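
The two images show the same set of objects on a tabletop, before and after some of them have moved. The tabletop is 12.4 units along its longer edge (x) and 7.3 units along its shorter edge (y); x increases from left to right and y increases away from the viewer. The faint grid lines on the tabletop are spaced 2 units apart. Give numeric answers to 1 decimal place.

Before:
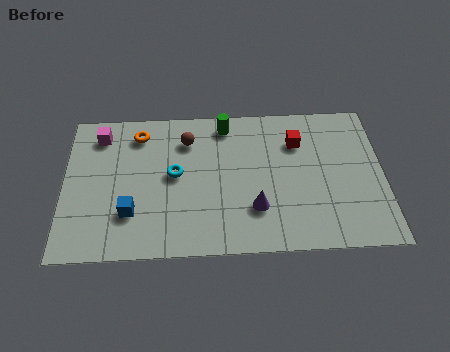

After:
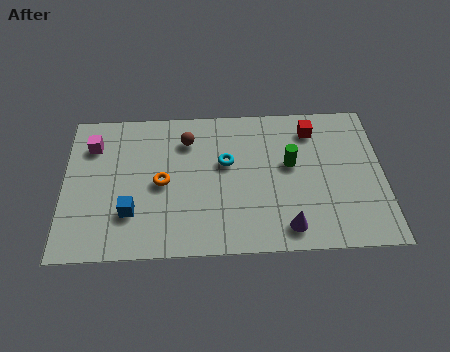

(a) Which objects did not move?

the brown sphere and the blue cube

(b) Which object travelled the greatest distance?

the green cylinder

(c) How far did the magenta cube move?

0.6

The magenta cube was near (1.4, 6.0) before and (1.1, 5.5) after, so it travelled √(0.3² + 0.5²) ≈ 0.6 units.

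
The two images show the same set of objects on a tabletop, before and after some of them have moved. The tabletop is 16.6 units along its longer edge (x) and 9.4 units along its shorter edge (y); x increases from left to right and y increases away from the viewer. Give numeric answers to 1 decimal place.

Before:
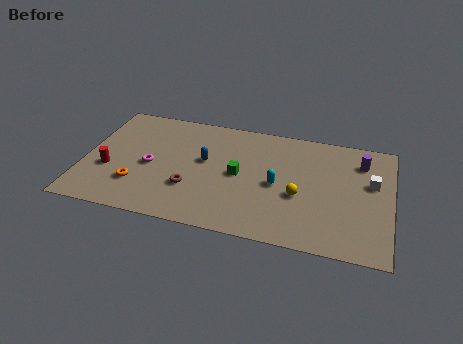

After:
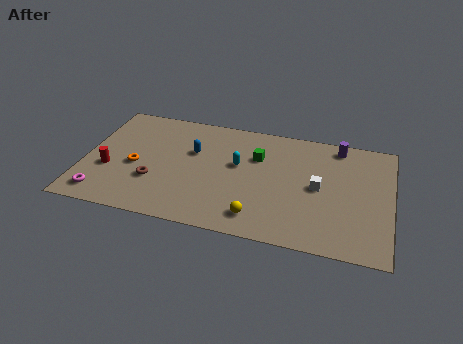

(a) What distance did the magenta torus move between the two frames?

3.8

The magenta torus moved from about (3.6, 4.3) to (1.2, 1.4), a distance of √(2.4² + 2.9²) ≈ 3.8.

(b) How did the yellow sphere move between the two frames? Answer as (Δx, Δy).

(-2.1, -2.2)

From the two frames, the yellow sphere sits at roughly (11.7, 3.8) before and (9.6, 1.6) after.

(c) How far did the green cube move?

1.9

From (8.4, 4.7) to (9.3, 6.4), the green cube covered √(0.9² + 1.7²) ≈ 1.9 units.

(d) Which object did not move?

the red cylinder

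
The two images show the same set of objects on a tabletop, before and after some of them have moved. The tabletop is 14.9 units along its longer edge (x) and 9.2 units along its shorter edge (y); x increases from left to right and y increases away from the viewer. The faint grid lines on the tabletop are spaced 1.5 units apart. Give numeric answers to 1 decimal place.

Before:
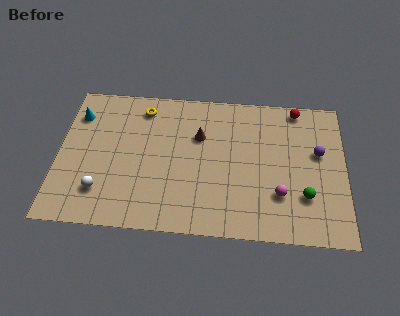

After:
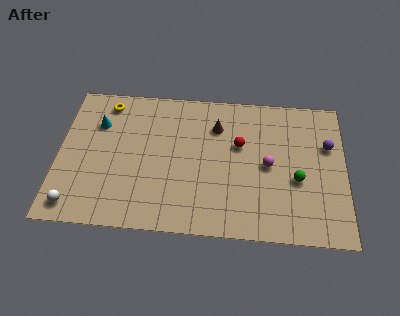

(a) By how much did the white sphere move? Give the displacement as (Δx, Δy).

(-1.3, -1.0)

From the two frames, the white sphere sits at roughly (2.3, 2.2) before and (1.0, 1.2) after.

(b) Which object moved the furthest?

the red sphere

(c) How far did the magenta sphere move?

1.9

The magenta sphere moved from about (11.5, 2.7) to (10.9, 4.5), a distance of √(0.6² + 1.8²) ≈ 1.9.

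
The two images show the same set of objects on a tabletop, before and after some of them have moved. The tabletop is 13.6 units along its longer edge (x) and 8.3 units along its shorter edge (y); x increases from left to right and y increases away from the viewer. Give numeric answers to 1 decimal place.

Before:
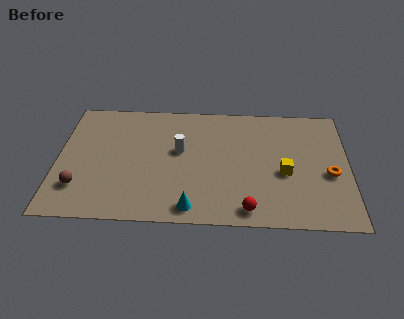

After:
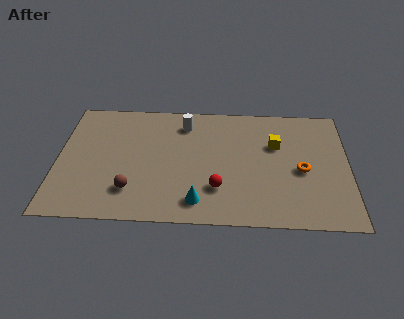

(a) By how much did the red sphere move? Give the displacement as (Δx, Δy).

(-1.4, 1.3)

The red sphere started near (8.9, 1.0) and ended near (7.5, 2.3).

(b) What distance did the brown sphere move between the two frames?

2.4

The brown sphere was near (1.1, 2.1) before and (3.5, 2.0) after, so it travelled √(2.4² + 0.1²) ≈ 2.4 units.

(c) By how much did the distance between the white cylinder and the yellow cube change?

-0.6

They were about 5.1 units apart before and 4.5 after — 0.6 units closer together.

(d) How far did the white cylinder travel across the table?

1.9

The white cylinder was near (5.7, 4.8) before and (5.9, 6.7) after, so it travelled √(0.2² + 1.9²) ≈ 1.9 units.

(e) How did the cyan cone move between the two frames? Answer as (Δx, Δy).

(0.3, 0.4)

The cyan cone started near (6.3, 1.0) and ended near (6.6, 1.4).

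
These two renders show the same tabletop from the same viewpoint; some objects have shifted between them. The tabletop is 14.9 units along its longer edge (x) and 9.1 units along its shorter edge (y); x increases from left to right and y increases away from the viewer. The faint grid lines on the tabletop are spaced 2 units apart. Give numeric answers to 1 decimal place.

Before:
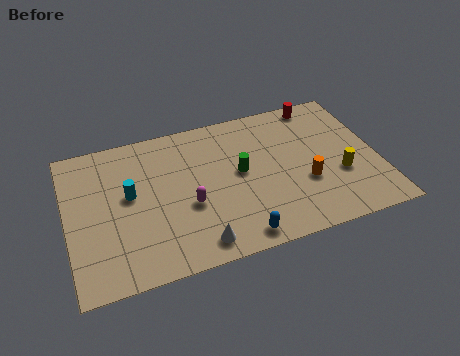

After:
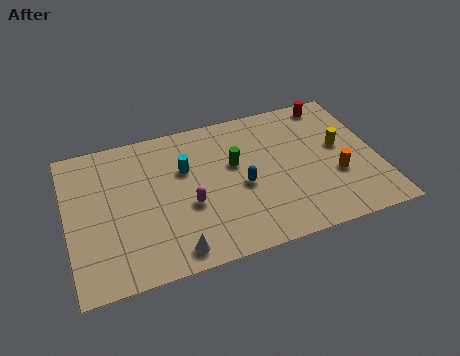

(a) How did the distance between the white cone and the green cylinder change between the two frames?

+1.1

They were about 4.4 units apart before and 5.5 after — 1.1 units further apart.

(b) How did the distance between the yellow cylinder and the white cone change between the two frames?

+1.9

The distance was about 7.4 in the first image and 9.3 in the second, so they moved 1.9 units further apart.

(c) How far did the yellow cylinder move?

1.8

The yellow cylinder moved from about (13.0, 3.3) to (13.2, 5.1), a distance of √(0.2² + 1.8²) ≈ 1.8.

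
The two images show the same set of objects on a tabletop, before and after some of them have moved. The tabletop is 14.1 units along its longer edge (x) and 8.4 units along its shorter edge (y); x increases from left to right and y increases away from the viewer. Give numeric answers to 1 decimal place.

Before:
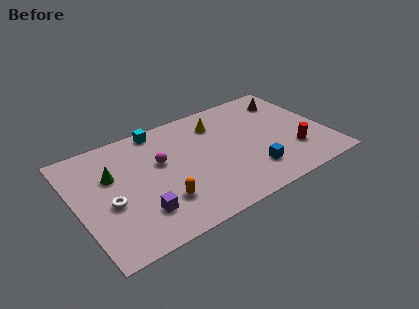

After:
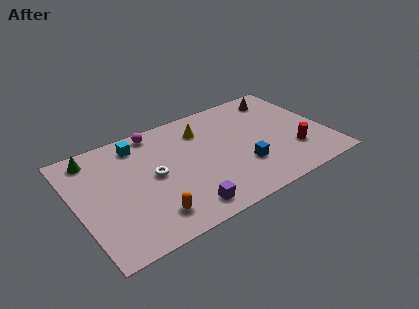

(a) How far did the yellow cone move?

0.9

The yellow cone moved from about (8.3, 6.5) to (7.4, 6.4), a distance of √(0.9² + 0.1²) ≈ 0.9.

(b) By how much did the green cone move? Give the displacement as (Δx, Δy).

(-0.8, 1.8)

The green cone started near (2.1, 5.4) and ended near (1.3, 7.2).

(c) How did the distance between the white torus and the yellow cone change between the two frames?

-3.5

The distance was about 7.2 in the first image and 3.7 in the second, so they moved 3.5 units closer together.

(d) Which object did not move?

the red cylinder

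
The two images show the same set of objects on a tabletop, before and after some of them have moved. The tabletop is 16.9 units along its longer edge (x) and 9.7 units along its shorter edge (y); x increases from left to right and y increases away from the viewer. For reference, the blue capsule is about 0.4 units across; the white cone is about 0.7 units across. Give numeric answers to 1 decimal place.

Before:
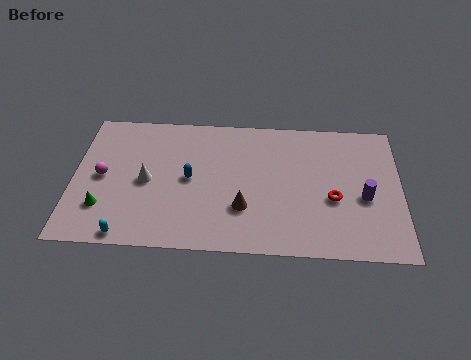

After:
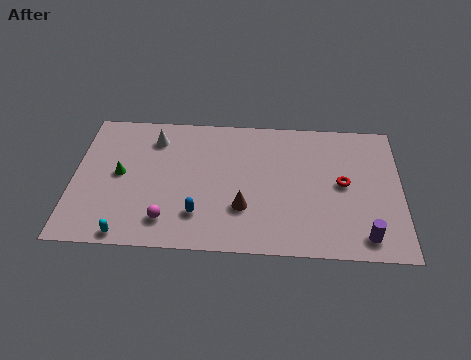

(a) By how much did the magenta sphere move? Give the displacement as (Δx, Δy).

(3.4, -2.9)

The magenta sphere started near (1.5, 4.8) and ended near (4.9, 1.9).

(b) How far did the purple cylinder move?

2.7

The purple cylinder moved from about (15.0, 4.1) to (15.0, 1.4), a distance of √(0.0² + 2.7²) ≈ 2.7.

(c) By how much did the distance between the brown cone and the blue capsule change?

-1.0

The distance was about 3.4 in the first image and 2.4 in the second, so they moved 1.0 units closer together.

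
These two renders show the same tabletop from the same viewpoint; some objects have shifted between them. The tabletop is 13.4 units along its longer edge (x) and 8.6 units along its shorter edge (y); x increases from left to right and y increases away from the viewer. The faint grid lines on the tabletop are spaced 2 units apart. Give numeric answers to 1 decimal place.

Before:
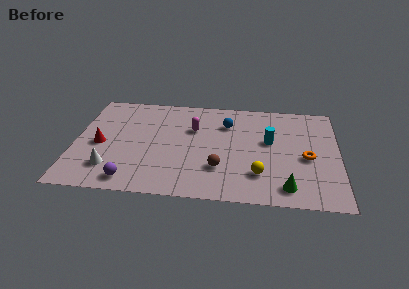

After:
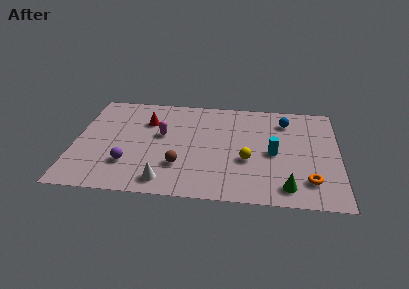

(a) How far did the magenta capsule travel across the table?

1.7

From (6.0, 5.7) to (4.4, 5.0), the magenta capsule covered √(1.6² + 0.7²) ≈ 1.7 units.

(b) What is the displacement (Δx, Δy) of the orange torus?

(0.1, -1.9)

The orange torus started near (11.8, 3.8) and ended near (11.9, 1.9).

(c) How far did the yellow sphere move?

1.3

The yellow sphere moved from about (9.4, 2.2) to (8.8, 3.3), a distance of √(0.6² + 1.1²) ≈ 1.3.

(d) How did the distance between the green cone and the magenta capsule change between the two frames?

+0.9

They were about 6.5 units apart before and 7.4 after — 0.9 units further apart.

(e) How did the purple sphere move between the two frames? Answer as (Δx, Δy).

(-0.2, 1.3)

The purple sphere was at about (3.0, 1.1) and moved to about (2.8, 2.4).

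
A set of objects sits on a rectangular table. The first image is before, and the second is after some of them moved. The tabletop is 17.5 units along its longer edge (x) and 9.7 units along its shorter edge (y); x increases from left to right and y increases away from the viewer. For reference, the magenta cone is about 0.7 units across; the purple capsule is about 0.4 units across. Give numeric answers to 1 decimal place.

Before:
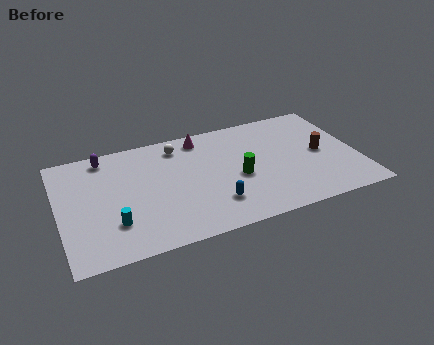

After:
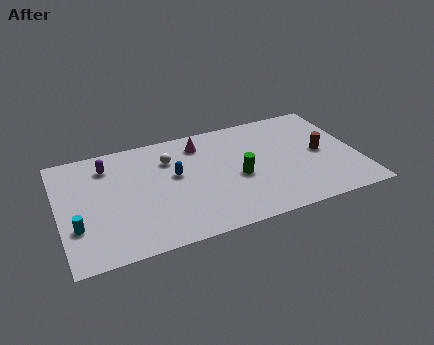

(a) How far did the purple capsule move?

0.8

The purple capsule was near (2.9, 8.5) before and (3.0, 7.7) after, so it travelled √(0.1² + 0.8²) ≈ 0.8 units.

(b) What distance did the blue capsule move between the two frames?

3.8

From (8.8, 2.4) to (6.8, 5.6), the blue capsule covered √(2.0² + 3.2²) ≈ 3.8 units.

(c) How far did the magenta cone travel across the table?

0.5

The magenta cone moved from about (8.6, 8.4) to (8.5, 7.9), a distance of √(0.1² + 0.5²) ≈ 0.5.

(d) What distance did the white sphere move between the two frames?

1.2

The white sphere was near (7.2, 8.1) before and (6.6, 7.1) after, so it travelled √(0.6² + 1.0²) ≈ 1.2 units.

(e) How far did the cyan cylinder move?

2.1

The cyan cylinder was near (3.0, 2.7) before and (0.9, 3.1) after, so it travelled √(2.1² + 0.4²) ≈ 2.1 units.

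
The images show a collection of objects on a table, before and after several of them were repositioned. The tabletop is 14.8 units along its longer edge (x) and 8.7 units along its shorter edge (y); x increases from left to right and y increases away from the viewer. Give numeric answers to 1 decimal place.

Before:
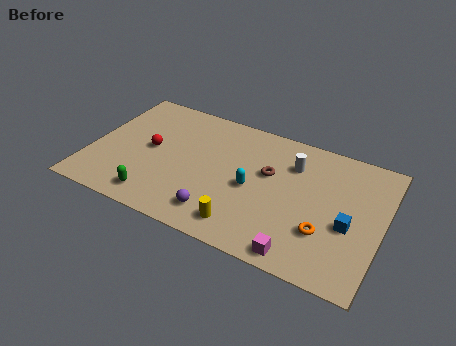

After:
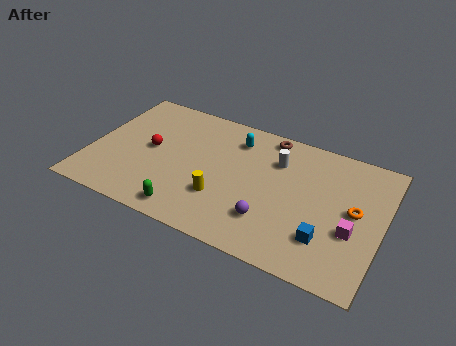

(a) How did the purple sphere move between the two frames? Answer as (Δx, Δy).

(2.5, 0.7)

From the two frames, the purple sphere sits at roughly (6.9, 1.6) before and (9.4, 2.3) after.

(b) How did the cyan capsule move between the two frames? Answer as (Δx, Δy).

(-1.2, 2.9)

The cyan capsule started near (8.3, 4.0) and ended near (7.1, 6.9).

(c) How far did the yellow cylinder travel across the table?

1.8

The yellow cylinder moved from about (8.2, 1.4) to (6.9, 2.7), a distance of √(1.3² + 1.3²) ≈ 1.8.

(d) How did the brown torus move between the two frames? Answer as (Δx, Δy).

(-0.3, 2.5)

The brown torus was at about (9.0, 5.3) and moved to about (8.7, 7.8).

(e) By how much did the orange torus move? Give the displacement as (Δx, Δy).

(1.3, 1.9)

The orange torus started near (12.1, 2.7) and ended near (13.4, 4.6).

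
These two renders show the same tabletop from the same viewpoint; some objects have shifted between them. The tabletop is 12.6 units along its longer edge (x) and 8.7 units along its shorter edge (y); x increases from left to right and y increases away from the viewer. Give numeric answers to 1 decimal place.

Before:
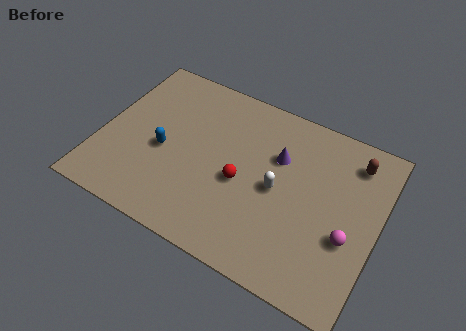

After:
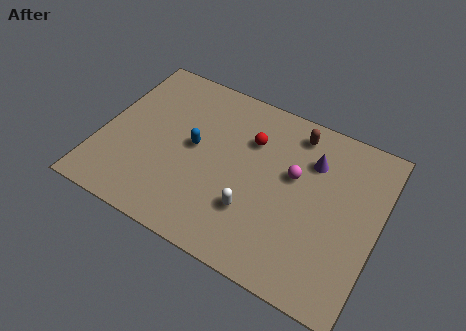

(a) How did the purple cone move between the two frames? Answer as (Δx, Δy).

(1.5, 0.5)

From the two frames, the purple cone sits at roughly (7.9, 5.8) before and (9.4, 6.3) after.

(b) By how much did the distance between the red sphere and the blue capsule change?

-0.8

Before: roughly 3.6 units apart; after: 2.8. That's 0.8 units closer together.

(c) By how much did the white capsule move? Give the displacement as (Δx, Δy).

(-0.9, -1.6)

The white capsule started near (8.1, 4.2) and ended near (7.2, 2.6).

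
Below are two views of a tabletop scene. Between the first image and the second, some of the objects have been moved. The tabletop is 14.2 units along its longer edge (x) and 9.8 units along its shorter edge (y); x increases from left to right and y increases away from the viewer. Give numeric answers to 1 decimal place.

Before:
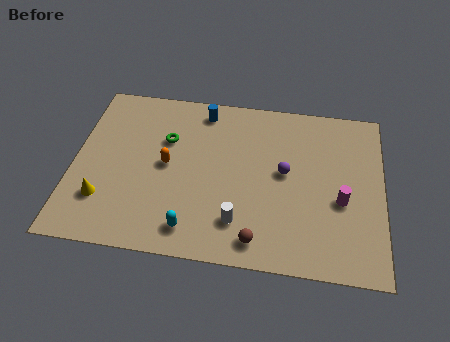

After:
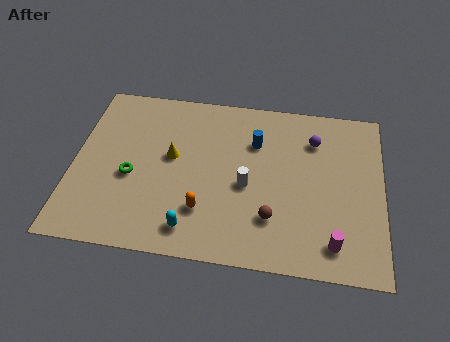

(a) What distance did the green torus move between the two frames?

2.8

The green torus moved from about (4.2, 6.5) to (2.7, 4.1), a distance of √(1.5² + 2.4²) ≈ 2.8.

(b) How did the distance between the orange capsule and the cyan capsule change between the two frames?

-2.5

The distance was about 3.7 in the first image and 1.2 in the second, so they moved 2.5 units closer together.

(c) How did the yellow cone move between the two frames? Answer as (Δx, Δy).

(3.0, 2.9)

The yellow cone was at about (1.5, 2.6) and moved to about (4.5, 5.5).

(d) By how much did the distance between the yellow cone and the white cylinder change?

-2.5

The distance was about 6.2 in the first image and 3.7 in the second, so they moved 2.5 units closer together.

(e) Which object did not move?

the cyan capsule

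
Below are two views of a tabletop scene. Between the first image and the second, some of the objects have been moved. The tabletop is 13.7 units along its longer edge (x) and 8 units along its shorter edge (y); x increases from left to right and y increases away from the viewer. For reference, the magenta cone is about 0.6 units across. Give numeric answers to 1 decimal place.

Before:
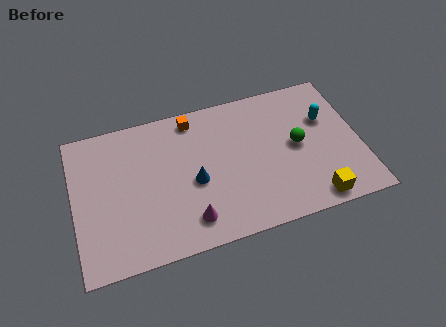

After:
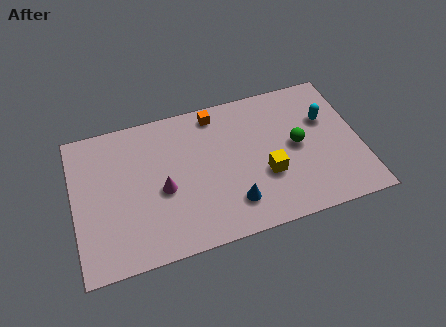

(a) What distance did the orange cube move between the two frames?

1.1

The orange cube was near (5.9, 7.0) before and (7.0, 7.0) after, so it travelled √(1.1² + 0.0²) ≈ 1.1 units.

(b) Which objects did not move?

the cyan capsule and the green sphere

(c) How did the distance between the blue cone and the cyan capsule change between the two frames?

-0.8

Before: roughly 6.7 units apart; after: 5.9. That's 0.8 units closer together.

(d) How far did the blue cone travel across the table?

2.4

The blue cone moved from about (5.7, 3.5) to (7.4, 1.8), a distance of √(1.7² + 1.7²) ≈ 2.4.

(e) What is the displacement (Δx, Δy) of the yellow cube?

(-2.1, 2.0)

The yellow cube was at about (11.2, 0.9) and moved to about (9.1, 2.9).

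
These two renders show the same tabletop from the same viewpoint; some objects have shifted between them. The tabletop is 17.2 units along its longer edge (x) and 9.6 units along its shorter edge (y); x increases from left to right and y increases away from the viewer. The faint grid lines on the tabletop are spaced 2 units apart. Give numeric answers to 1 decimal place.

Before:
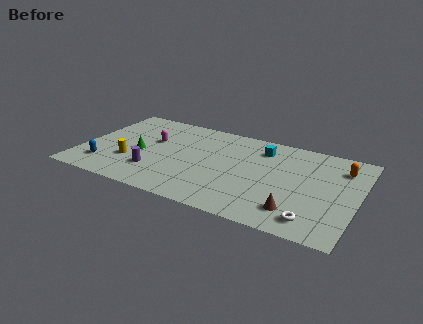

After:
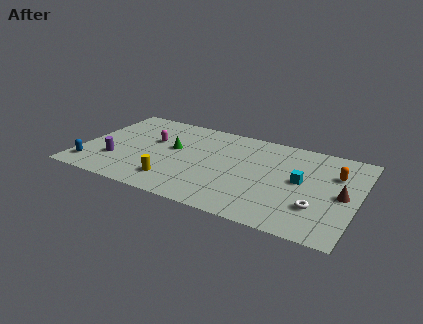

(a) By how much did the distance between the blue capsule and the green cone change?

+3.1

Before: roughly 2.9 units apart; after: 6.0. That's 3.1 units further apart.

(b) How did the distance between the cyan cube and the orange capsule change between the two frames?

-2.5

They were about 5.0 units apart before and 2.5 after — 2.5 units closer together.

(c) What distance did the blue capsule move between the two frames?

0.9

The blue capsule was near (1.7, 2.1) before and (0.9, 1.7) after, so it travelled √(0.8² + 0.4²) ≈ 0.9 units.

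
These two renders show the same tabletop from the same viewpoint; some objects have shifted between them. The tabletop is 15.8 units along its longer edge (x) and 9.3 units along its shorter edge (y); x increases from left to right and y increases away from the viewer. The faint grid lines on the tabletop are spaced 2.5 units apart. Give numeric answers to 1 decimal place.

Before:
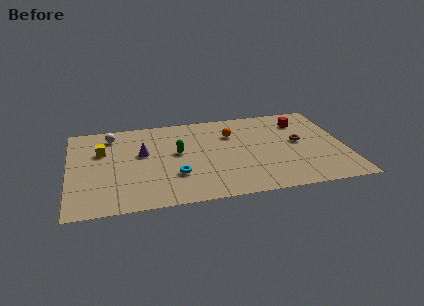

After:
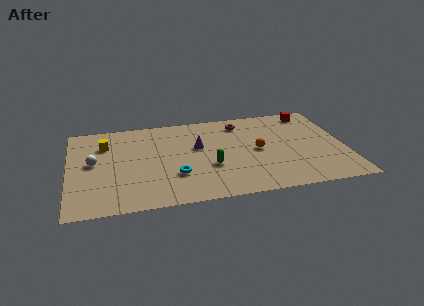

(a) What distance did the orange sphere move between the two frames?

2.4

The orange sphere moved from about (9.4, 6.6) to (10.8, 4.6), a distance of √(1.4² + 2.0²) ≈ 2.4.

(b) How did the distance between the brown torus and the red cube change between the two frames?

+1.9

They were about 2.2 units apart before and 4.1 after — 1.9 units further apart.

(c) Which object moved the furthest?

the brown torus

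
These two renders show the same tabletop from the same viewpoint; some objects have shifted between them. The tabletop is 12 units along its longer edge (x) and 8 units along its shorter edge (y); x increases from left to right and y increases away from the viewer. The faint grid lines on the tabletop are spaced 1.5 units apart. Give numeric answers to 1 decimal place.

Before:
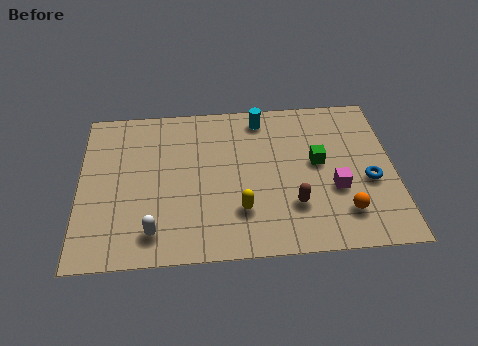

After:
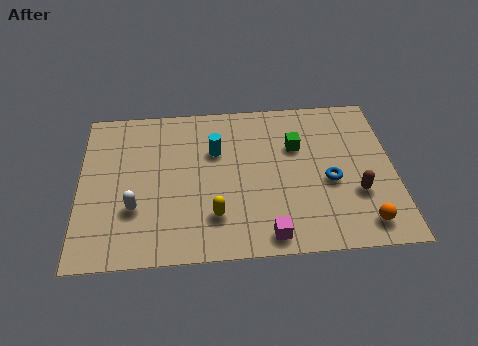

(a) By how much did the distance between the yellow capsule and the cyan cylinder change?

-1.5

Before: roughly 4.8 units apart; after: 3.3. That's 1.5 units closer together.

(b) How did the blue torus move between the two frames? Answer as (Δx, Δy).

(-1.5, 0.1)

The blue torus started near (11.0, 3.3) and ended near (9.5, 3.4).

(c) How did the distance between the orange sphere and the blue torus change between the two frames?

+0.7

The distance was about 1.8 in the first image and 2.5 in the second, so they moved 0.7 units further apart.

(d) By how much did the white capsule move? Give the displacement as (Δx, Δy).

(-0.7, 1.2)

The white capsule started near (2.8, 1.4) and ended near (2.1, 2.6).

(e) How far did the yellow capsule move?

1.0

The yellow capsule moved from about (6.1, 2.2) to (5.1, 2.0), a distance of √(1.0² + 0.2²) ≈ 1.0.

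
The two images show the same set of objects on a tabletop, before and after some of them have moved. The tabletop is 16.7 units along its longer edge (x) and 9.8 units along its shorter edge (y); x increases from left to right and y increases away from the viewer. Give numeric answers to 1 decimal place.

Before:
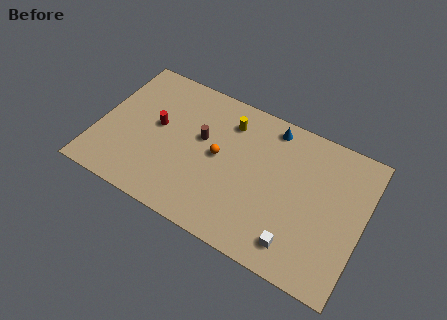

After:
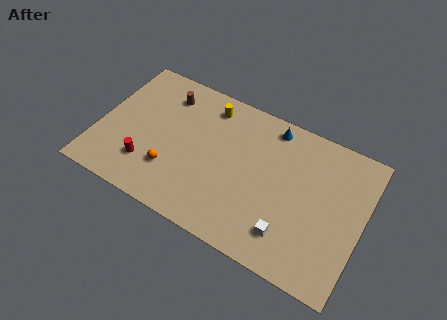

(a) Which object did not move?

the blue cone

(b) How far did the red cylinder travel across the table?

2.9

The red cylinder was near (3.6, 5.4) before and (3.4, 2.5) after, so it travelled √(0.2² + 2.9²) ≈ 2.9 units.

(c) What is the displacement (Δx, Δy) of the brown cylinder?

(-2.6, 2.0)

The brown cylinder was at about (6.4, 5.8) and moved to about (3.8, 7.8).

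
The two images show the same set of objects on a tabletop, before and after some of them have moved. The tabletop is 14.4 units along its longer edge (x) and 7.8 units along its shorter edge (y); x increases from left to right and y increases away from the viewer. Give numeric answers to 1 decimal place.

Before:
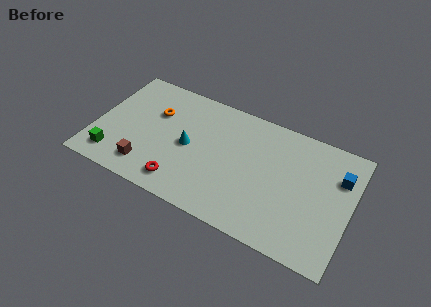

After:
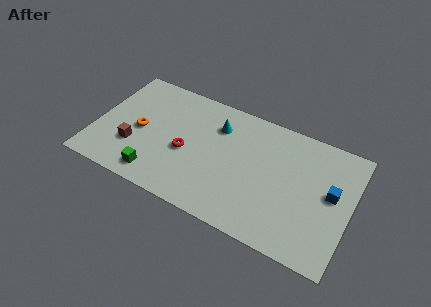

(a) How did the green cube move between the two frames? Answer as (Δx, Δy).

(2.5, -0.2)

From the two frames, the green cube sits at roughly (1.3, 1.4) before and (3.8, 1.2) after.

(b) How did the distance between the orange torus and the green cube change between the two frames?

-1.4

The distance was about 4.2 in the first image and 2.8 in the second, so they moved 1.4 units closer together.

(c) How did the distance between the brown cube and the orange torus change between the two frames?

-2.5

The distance was about 3.7 in the first image and 1.2 in the second, so they moved 2.5 units closer together.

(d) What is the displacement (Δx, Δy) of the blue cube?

(-0.3, -1.2)

From the two frames, the blue cube sits at roughly (13.6, 5.5) before and (13.3, 4.3) after.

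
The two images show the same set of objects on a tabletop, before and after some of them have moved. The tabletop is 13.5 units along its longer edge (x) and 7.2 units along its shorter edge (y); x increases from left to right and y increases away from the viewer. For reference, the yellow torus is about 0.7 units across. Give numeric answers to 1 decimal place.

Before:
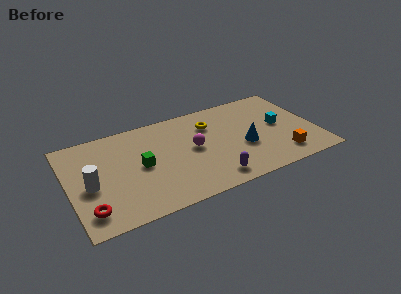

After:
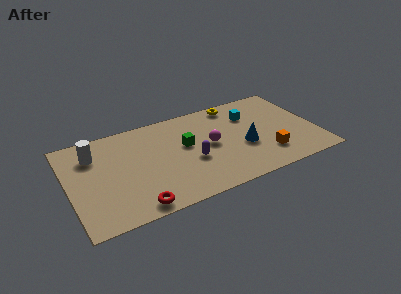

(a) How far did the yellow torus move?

1.9

From (7.9, 5.3) to (9.4, 6.4), the yellow torus covered √(1.5² + 1.1²) ≈ 1.9 units.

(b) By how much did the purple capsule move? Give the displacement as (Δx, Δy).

(-0.9, 1.8)

From the two frames, the purple capsule sits at roughly (7.5, 1.1) before and (6.6, 2.9) after.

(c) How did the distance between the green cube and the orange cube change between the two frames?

-3.0

The distance was about 7.8 in the first image and 4.8 in the second, so they moved 3.0 units closer together.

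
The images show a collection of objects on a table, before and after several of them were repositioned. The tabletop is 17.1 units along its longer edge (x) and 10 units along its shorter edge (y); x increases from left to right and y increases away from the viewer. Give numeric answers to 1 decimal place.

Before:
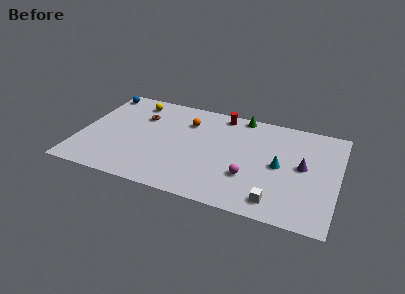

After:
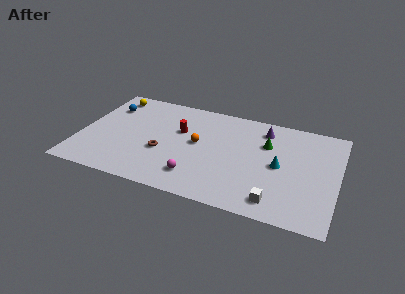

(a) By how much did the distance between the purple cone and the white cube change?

+2.7

The distance was about 4.1 in the first image and 6.8 in the second, so they moved 2.7 units further apart.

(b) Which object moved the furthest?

the purple cone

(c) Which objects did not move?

the white cube and the cyan cone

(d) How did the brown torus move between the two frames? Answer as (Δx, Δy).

(1.8, -3.2)

The brown torus started near (3.8, 7.0) and ended near (5.6, 3.8).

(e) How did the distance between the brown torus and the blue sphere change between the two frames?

+2.0

They were about 3.5 units apart before and 5.5 after — 2.0 units further apart.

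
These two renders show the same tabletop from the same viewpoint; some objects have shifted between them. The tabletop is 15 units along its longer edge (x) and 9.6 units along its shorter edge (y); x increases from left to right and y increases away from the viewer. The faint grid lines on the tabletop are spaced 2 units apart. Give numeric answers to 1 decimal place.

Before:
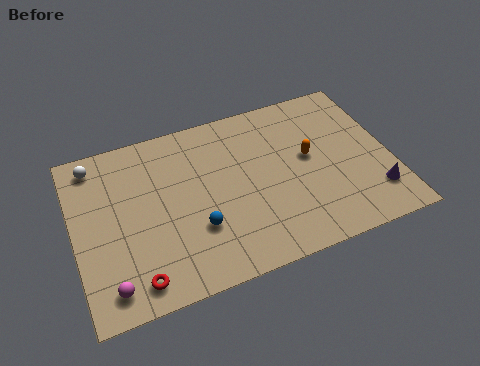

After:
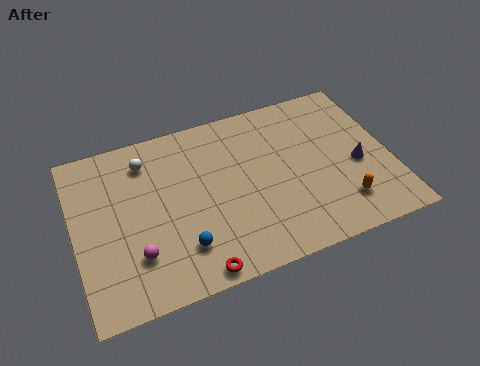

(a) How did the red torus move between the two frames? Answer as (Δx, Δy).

(2.7, -0.5)

The red torus was at about (2.6, 1.3) and moved to about (5.3, 0.8).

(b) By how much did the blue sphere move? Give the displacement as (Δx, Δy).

(-0.8, -0.8)

The blue sphere was at about (5.6, 3.1) and moved to about (4.8, 2.3).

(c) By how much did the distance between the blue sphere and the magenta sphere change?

-2.4

The distance was about 4.5 in the first image and 2.1 in the second, so they moved 2.4 units closer together.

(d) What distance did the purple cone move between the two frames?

2.0

The purple cone moved from about (14.0, 2.2) to (13.4, 4.1), a distance of √(0.6² + 1.9²) ≈ 2.0.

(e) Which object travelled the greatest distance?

the orange capsule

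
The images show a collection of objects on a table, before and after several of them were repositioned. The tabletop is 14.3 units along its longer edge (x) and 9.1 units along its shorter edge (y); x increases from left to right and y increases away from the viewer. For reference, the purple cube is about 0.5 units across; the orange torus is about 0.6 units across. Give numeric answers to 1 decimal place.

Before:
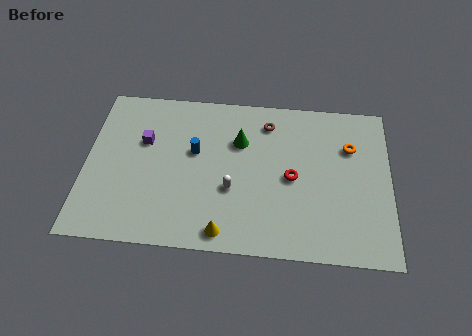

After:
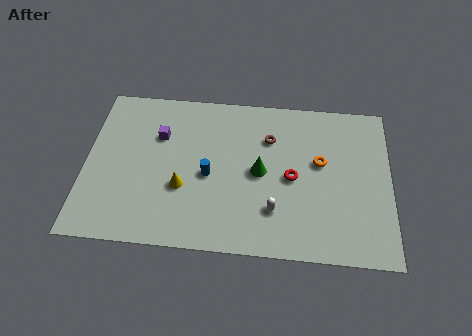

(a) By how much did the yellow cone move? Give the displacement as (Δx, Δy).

(-2.0, 2.3)

From the two frames, the yellow cone sits at roughly (6.6, 1.0) before and (4.6, 3.3) after.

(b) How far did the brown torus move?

0.9

The brown torus moved from about (8.5, 7.4) to (8.6, 6.5), a distance of √(0.1² + 0.9²) ≈ 0.9.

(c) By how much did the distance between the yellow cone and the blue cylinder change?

-3.2

They were about 4.6 units apart before and 1.4 after — 3.2 units closer together.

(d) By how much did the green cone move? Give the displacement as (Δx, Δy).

(1.0, -1.7)

The green cone started near (7.2, 6.2) and ended near (8.2, 4.5).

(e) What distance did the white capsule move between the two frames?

2.2

From (6.9, 3.4) to (8.9, 2.4), the white capsule covered √(2.0² + 1.0²) ≈ 2.2 units.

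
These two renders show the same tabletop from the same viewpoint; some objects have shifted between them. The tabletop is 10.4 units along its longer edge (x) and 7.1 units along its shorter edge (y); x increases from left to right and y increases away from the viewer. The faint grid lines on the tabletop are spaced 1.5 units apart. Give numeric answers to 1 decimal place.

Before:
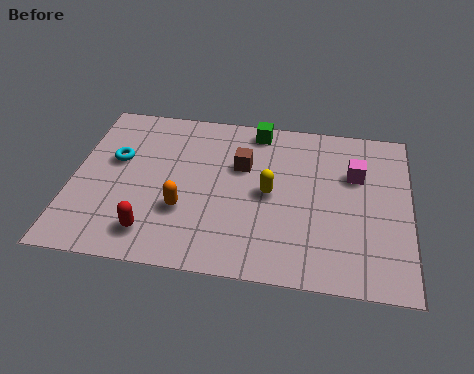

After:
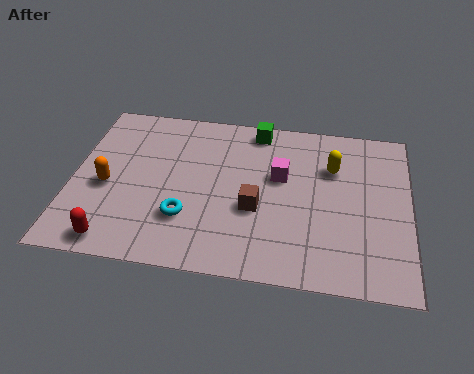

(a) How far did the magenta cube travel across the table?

2.3

The magenta cube moved from about (8.7, 4.7) to (6.4, 4.3), a distance of √(2.3² + 0.4²) ≈ 2.3.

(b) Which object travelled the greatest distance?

the cyan torus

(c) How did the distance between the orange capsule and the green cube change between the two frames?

+1.1

The distance was about 4.4 in the first image and 5.5 in the second, so they moved 1.1 units further apart.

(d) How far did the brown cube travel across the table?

1.9

From (5.2, 4.6) to (5.7, 2.8), the brown cube covered √(0.5² + 1.8²) ≈ 1.9 units.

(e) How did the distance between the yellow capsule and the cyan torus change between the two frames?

+0.3

Before: roughly 4.9 units apart; after: 5.2. That's 0.3 units further apart.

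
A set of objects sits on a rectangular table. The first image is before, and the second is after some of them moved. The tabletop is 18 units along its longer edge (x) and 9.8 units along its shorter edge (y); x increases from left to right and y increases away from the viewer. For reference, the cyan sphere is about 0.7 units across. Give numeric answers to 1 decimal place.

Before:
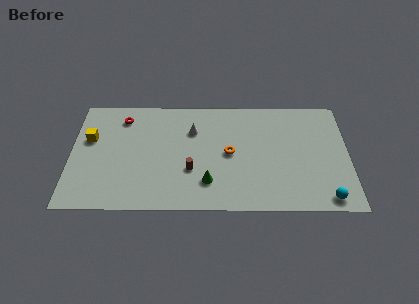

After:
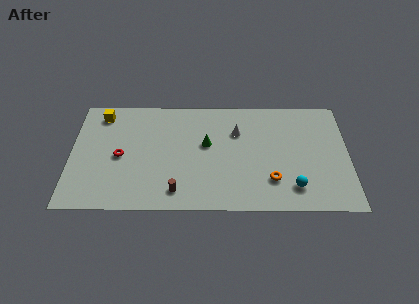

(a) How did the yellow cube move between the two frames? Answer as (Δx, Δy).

(0.7, 2.2)

The yellow cube was at about (1.2, 6.1) and moved to about (1.9, 8.3).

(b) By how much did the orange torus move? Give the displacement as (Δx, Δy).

(2.7, -2.3)

The orange torus was at about (10.3, 4.9) and moved to about (13.0, 2.6).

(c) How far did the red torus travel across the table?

3.4

The red torus moved from about (3.3, 8.0) to (3.2, 4.6), a distance of √(0.1² + 3.4²) ≈ 3.4.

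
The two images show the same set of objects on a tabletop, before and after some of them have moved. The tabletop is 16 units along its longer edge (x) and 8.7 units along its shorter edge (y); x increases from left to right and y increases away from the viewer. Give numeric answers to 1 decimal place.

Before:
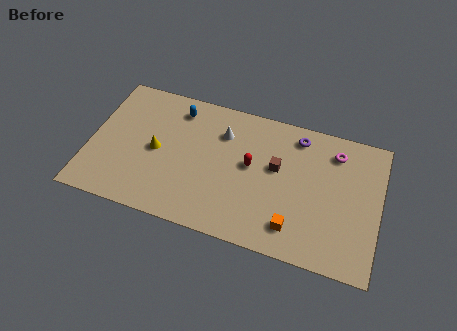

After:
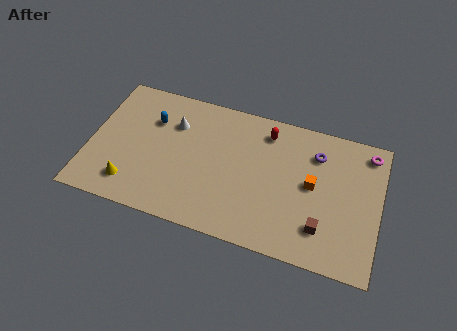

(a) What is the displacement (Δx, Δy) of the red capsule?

(0.7, 2.4)

From the two frames, the red capsule sits at roughly (8.9, 4.8) before and (9.6, 7.2) after.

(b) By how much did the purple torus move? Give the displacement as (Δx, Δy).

(1.1, -0.8)

From the two frames, the purple torus sits at roughly (11.3, 7.4) before and (12.4, 6.6) after.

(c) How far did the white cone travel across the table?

2.7

The white cone moved from about (7.2, 6.4) to (4.5, 6.2), a distance of √(2.7² + 0.2²) ≈ 2.7.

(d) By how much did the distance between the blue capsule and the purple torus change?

+2.4

Before: roughly 6.7 units apart; after: 9.1. That's 2.4 units further apart.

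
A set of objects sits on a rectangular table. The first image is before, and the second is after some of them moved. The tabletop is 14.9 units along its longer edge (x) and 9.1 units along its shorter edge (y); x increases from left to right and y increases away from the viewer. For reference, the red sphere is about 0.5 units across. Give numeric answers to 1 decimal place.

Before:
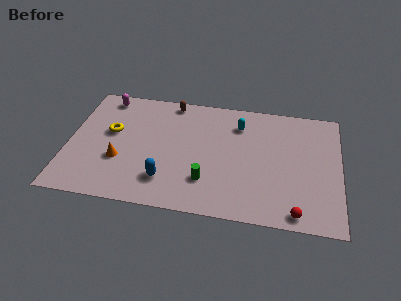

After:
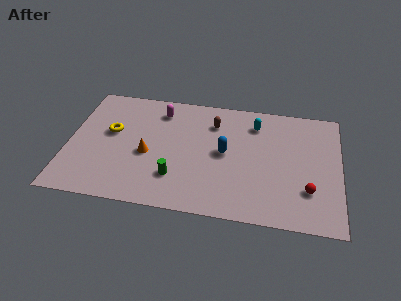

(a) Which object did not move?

the yellow torus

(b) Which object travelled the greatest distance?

the blue capsule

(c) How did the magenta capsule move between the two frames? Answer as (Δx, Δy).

(3.1, -0.6)

The magenta capsule was at about (1.8, 8.0) and moved to about (4.9, 7.4).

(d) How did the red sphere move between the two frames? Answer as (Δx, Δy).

(0.6, 1.7)

From the two frames, the red sphere sits at roughly (12.6, 0.9) before and (13.2, 2.6) after.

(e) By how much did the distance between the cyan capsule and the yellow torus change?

+0.9

The distance was about 7.2 in the first image and 8.1 in the second, so they moved 0.9 units further apart.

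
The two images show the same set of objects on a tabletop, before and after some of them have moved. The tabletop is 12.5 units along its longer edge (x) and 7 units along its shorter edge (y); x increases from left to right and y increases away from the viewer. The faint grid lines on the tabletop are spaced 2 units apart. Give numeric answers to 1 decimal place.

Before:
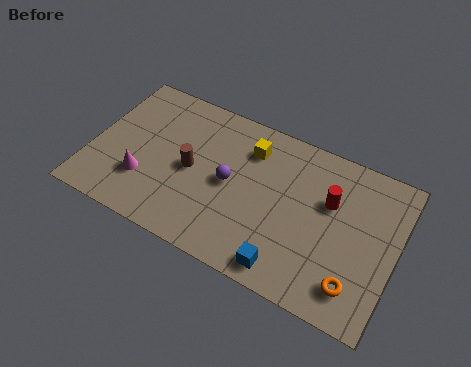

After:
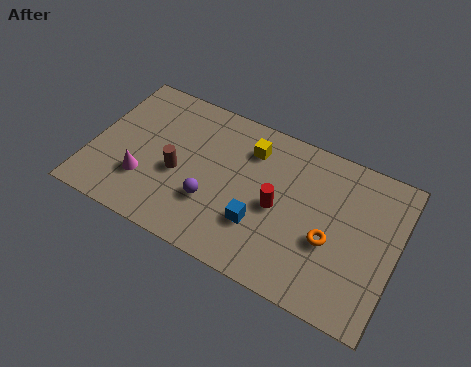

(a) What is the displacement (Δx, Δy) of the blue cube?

(-1.3, 1.3)

The blue cube was at about (8.4, 0.9) and moved to about (7.1, 2.2).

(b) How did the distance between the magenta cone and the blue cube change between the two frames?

-1.4

They were about 6.2 units apart before and 4.8 after — 1.4 units closer together.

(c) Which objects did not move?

the yellow cube and the magenta cone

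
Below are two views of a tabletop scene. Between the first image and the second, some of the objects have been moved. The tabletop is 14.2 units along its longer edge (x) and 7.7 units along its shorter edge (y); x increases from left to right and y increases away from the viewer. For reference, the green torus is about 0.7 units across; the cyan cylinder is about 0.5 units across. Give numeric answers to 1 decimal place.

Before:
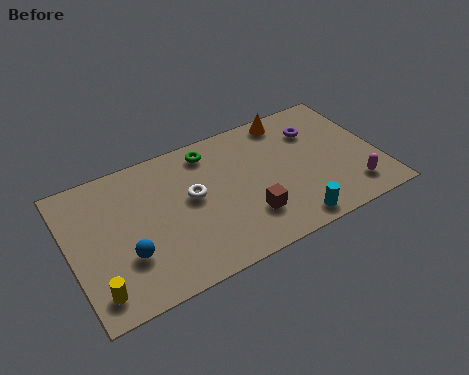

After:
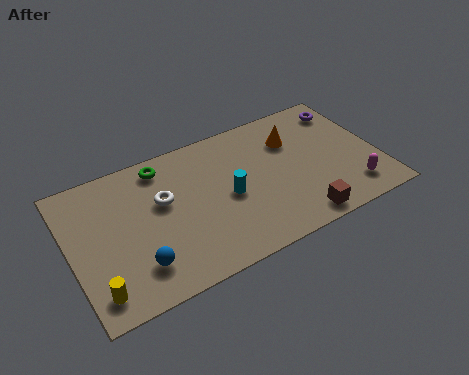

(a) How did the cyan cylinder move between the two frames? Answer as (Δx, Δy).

(-2.5, 2.7)

From the two frames, the cyan cylinder sits at roughly (9.7, 0.9) before and (7.2, 3.6) after.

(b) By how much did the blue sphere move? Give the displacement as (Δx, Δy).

(0.4, -0.7)

The blue sphere was at about (2.4, 2.5) and moved to about (2.8, 1.8).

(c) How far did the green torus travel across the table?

2.2

From (6.7, 6.5) to (4.5, 6.6), the green torus covered √(2.2² + 0.1²) ≈ 2.2 units.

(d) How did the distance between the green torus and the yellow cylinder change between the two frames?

-1.4

Before: roughly 7.8 units apart; after: 6.4. That's 1.4 units closer together.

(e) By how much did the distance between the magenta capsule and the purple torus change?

+0.6

The distance was about 4.2 in the first image and 4.8 in the second, so they moved 0.6 units further apart.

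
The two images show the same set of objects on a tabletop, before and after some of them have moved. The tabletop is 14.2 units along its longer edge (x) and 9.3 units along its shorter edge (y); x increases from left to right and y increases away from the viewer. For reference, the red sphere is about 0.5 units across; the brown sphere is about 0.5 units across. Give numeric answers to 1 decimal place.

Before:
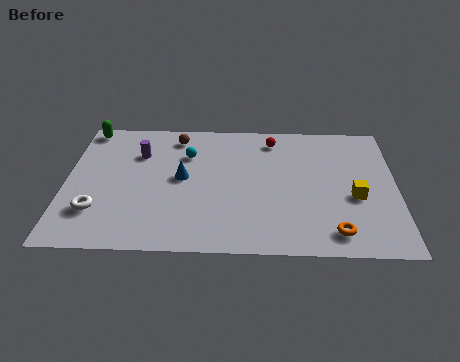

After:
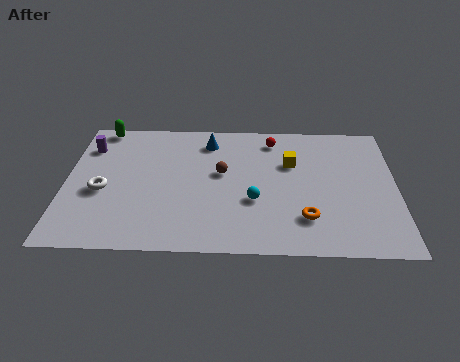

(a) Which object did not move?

the red sphere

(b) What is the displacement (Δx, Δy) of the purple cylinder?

(-2.2, 0.4)

From the two frames, the purple cylinder sits at roughly (3.1, 6.6) before and (0.9, 7.0) after.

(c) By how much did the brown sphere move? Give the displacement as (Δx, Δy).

(2.0, -2.6)

From the two frames, the brown sphere sits at roughly (4.7, 7.9) before and (6.7, 5.3) after.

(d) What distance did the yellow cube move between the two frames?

3.5

The yellow cube was near (12.4, 3.8) before and (9.7, 6.1) after, so it travelled √(2.7² + 2.3²) ≈ 3.5 units.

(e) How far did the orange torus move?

1.5

The orange torus moved from about (11.5, 1.4) to (10.3, 2.3), a distance of √(1.2² + 0.9²) ≈ 1.5.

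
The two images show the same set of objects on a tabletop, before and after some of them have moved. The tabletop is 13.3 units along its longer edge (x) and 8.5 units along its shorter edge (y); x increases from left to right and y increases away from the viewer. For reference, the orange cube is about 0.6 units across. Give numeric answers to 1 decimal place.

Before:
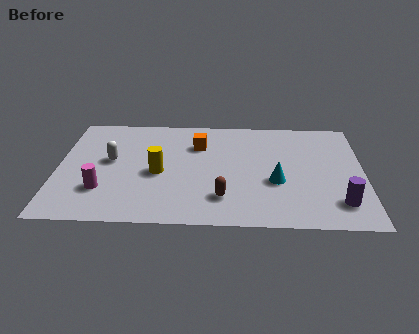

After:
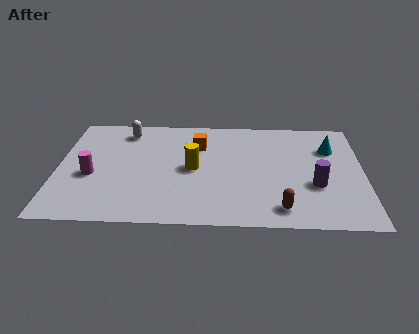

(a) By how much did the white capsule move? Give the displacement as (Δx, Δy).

(0.6, 2.4)

From the two frames, the white capsule sits at roughly (2.3, 4.7) before and (2.9, 7.1) after.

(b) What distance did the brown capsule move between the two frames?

2.6

The brown capsule moved from about (7.2, 2.0) to (9.7, 1.3), a distance of √(2.5² + 0.7²) ≈ 2.6.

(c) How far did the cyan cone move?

3.6

From (9.5, 3.3) to (11.9, 6.0), the cyan cone covered √(2.4² + 2.7²) ≈ 3.6 units.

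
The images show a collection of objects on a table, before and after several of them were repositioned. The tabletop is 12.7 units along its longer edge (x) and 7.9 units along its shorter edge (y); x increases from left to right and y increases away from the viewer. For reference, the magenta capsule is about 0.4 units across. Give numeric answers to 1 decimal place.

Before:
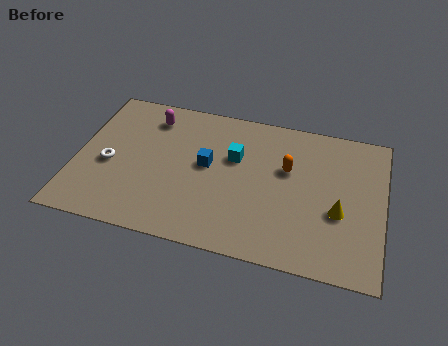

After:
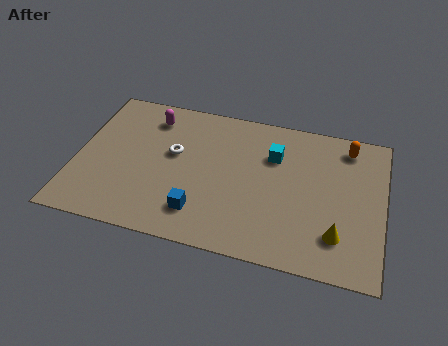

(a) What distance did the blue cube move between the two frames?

2.6

The blue cube moved from about (5.4, 4.3) to (5.3, 1.7), a distance of √(0.1² + 2.6²) ≈ 2.6.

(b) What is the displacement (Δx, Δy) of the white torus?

(2.6, 1.2)

The white torus started near (1.4, 3.4) and ended near (4.0, 4.6).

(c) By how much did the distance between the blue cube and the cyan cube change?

+3.4

They were about 1.3 units apart before and 4.7 after — 3.4 units further apart.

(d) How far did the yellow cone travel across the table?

1.2

The yellow cone moved from about (10.9, 3.1) to (10.9, 1.9), a distance of √(0.0² + 1.2²) ≈ 1.2.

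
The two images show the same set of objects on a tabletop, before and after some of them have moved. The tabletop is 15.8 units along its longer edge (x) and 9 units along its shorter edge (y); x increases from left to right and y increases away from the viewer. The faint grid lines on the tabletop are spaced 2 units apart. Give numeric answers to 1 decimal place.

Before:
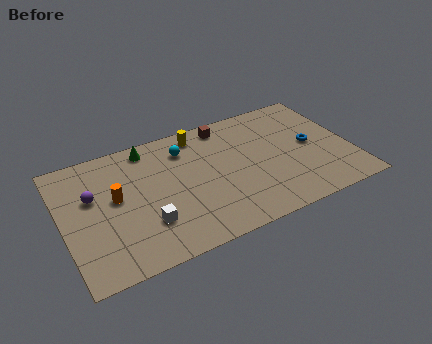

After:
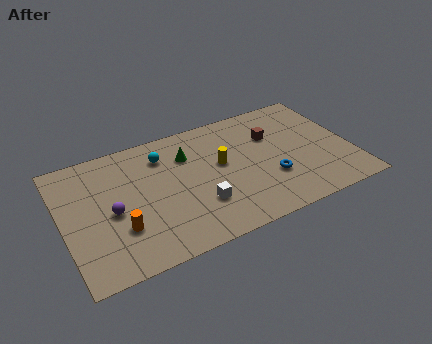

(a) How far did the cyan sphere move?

1.2

The cyan sphere moved from about (6.9, 7.0) to (5.7, 7.0), a distance of √(1.2² + 0.0²) ≈ 1.2.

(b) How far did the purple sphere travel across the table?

1.7

The purple sphere was near (1.7, 5.6) before and (2.6, 4.1) after, so it travelled √(0.9² + 1.5²) ≈ 1.7 units.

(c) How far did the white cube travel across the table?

2.9

The white cube was near (4.3, 2.6) before and (7.2, 2.7) after, so it travelled √(2.9² + 0.1²) ≈ 2.9 units.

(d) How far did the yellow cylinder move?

2.8

The yellow cylinder moved from about (7.8, 7.8) to (8.7, 5.1), a distance of √(0.9² + 2.7²) ≈ 2.8.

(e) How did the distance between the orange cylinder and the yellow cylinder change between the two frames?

+0.6

They were about 5.6 units apart before and 6.2 after — 0.6 units further apart.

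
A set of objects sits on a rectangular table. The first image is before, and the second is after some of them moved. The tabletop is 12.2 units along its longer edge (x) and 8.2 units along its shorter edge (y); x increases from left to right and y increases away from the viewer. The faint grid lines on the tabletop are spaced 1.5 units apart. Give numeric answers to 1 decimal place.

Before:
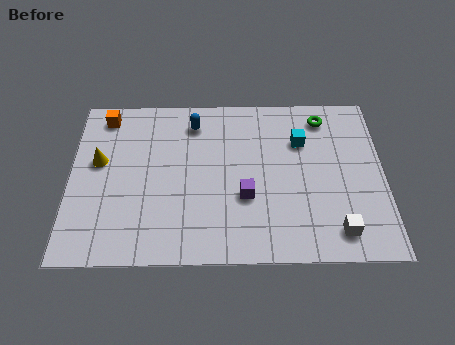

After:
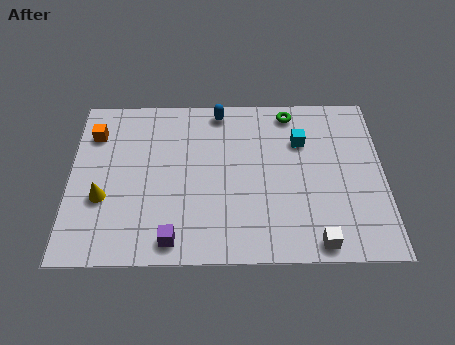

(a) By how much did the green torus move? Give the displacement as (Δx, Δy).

(-1.3, 0.3)

The green torus started near (9.9, 6.9) and ended near (8.6, 7.2).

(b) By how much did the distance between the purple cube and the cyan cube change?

+3.4

Before: roughly 3.5 units apart; after: 6.9. That's 3.4 units further apart.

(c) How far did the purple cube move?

3.4

The purple cube moved from about (6.8, 3.0) to (4.0, 1.0), a distance of √(2.8² + 2.0²) ≈ 3.4.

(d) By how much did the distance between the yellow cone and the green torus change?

-0.6

They were about 9.0 units apart before and 8.4 after — 0.6 units closer together.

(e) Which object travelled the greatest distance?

the purple cube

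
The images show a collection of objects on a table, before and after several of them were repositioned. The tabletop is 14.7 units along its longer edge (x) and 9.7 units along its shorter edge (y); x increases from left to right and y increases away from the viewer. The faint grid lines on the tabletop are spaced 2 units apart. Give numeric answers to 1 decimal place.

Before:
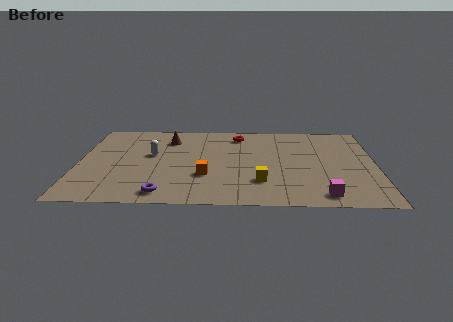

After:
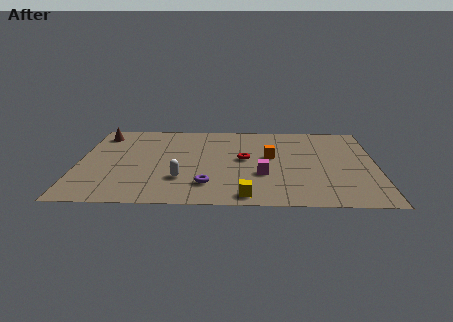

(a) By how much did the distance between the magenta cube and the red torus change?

-6.0

Before: roughly 8.0 units apart; after: 2.0. That's 6.0 units closer together.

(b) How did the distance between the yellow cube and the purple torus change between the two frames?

-2.7

Before: roughly 4.9 units apart; after: 2.2. That's 2.7 units closer together.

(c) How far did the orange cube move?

3.9

The orange cube moved from about (6.3, 3.2) to (9.5, 5.5), a distance of √(3.2² + 2.3²) ≈ 3.9.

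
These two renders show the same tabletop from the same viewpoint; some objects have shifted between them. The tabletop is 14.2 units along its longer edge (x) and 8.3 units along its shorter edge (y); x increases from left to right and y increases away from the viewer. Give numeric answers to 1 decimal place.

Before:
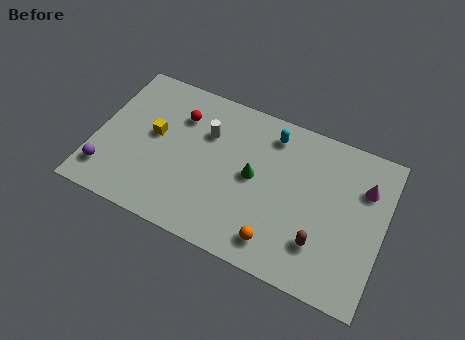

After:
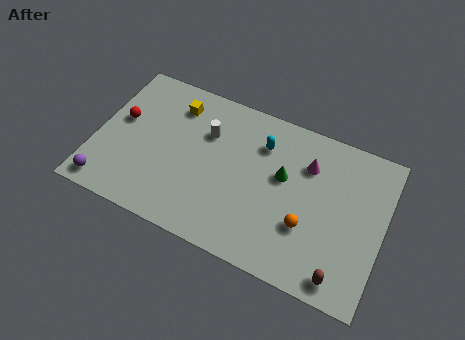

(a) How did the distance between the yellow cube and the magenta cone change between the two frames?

-3.7

They were about 10.4 units apart before and 6.7 after — 3.7 units closer together.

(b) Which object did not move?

the white cylinder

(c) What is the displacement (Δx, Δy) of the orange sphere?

(1.3, 1.4)

From the two frames, the orange sphere sits at roughly (9.3, 1.4) before and (10.6, 2.8) after.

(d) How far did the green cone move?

1.5

The green cone was near (7.8, 4.3) before and (9.2, 4.9) after, so it travelled √(1.4² + 0.6²) ≈ 1.5 units.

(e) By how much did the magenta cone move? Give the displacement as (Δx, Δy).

(-2.8, 0.1)

The magenta cone was at about (13.1, 5.9) and moved to about (10.3, 6.0).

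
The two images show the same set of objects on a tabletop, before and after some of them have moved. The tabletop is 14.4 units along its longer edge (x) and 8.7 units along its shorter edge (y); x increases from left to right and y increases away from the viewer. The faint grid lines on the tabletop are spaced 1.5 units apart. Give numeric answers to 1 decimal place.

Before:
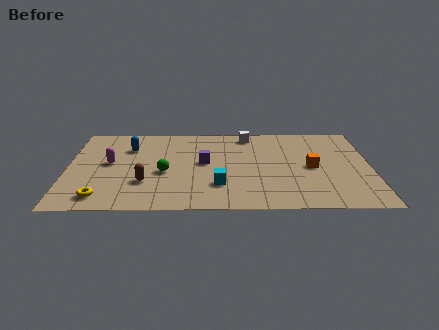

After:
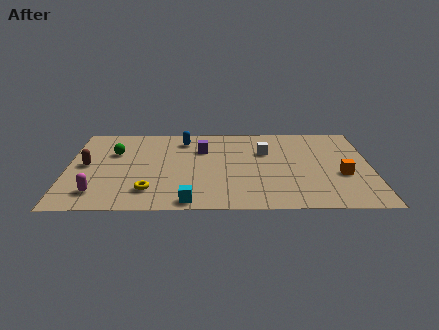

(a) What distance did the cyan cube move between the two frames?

2.1

From (7.2, 2.4) to (5.8, 0.8), the cyan cube covered √(1.4² + 1.6²) ≈ 2.1 units.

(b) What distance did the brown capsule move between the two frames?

3.3

The brown capsule moved from about (3.7, 2.7) to (0.9, 4.5), a distance of √(2.8² + 1.8²) ≈ 3.3.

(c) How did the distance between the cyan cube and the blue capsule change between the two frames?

+0.5

Before: roughly 5.8 units apart; after: 6.3. That's 0.5 units further apart.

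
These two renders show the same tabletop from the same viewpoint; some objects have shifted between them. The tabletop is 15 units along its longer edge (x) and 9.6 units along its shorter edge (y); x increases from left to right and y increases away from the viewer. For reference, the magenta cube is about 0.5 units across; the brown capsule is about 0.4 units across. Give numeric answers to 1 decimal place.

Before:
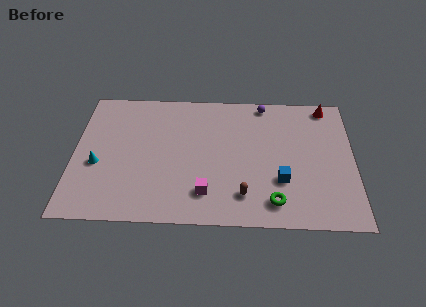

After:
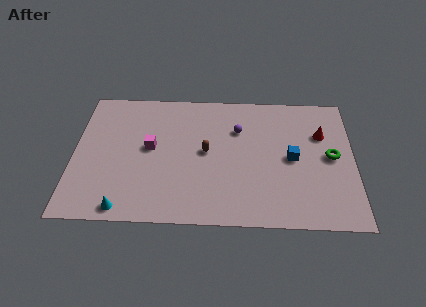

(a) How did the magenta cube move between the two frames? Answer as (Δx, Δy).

(-3.0, 3.1)

From the two frames, the magenta cube sits at roughly (7.1, 2.1) before and (4.1, 5.2) after.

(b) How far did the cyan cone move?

3.4

The cyan cone was near (1.3, 3.9) before and (2.8, 0.9) after, so it travelled √(1.5² + 3.0²) ≈ 3.4 units.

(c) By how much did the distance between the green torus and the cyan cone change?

+2.0

Before: roughly 9.7 units apart; after: 11.7. That's 2.0 units further apart.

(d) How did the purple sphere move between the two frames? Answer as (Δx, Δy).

(-1.4, -2.0)

From the two frames, the purple sphere sits at roughly (10.2, 8.7) before and (8.8, 6.7) after.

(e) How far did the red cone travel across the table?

2.1

The red cone moved from about (13.6, 8.6) to (13.3, 6.5), a distance of √(0.3² + 2.1²) ≈ 2.1.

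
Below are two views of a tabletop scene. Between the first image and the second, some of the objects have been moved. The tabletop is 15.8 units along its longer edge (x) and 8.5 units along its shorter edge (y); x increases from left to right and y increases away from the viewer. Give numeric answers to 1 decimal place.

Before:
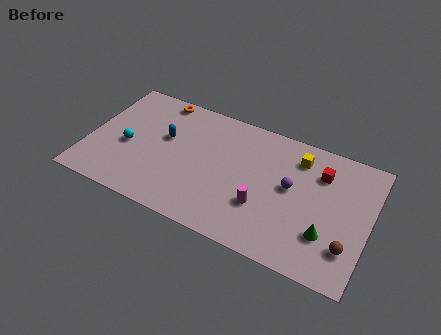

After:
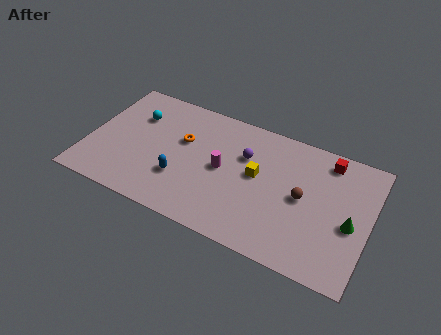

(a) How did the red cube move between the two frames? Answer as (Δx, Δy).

(0.3, 1.0)

The red cube started near (12.9, 6.3) and ended near (13.2, 7.3).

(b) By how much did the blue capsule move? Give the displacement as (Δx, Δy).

(1.2, -2.4)

From the two frames, the blue capsule sits at roughly (4.2, 5.1) before and (5.4, 2.7) after.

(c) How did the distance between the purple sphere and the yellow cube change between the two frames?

-0.8

The distance was about 2.1 in the first image and 1.3 in the second, so they moved 0.8 units closer together.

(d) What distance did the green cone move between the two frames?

1.7

The green cone moved from about (13.6, 2.5) to (14.8, 3.7), a distance of √(1.2² + 1.2²) ≈ 1.7.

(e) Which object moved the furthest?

the brown sphere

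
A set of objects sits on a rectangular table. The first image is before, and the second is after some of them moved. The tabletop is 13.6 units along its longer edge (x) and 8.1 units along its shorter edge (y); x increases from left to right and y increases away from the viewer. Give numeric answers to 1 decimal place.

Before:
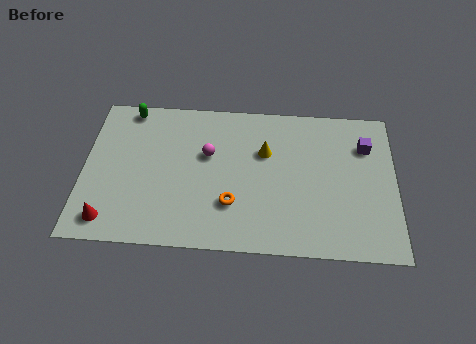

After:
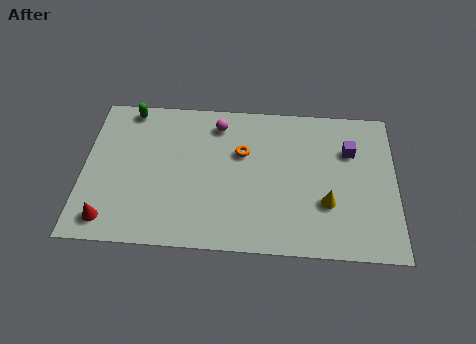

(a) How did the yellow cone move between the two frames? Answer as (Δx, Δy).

(2.7, -2.6)

The yellow cone was at about (7.9, 5.3) and moved to about (10.6, 2.7).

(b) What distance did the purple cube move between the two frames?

0.8

From (12.3, 5.9) to (11.6, 5.6), the purple cube covered √(0.7² + 0.3²) ≈ 0.8 units.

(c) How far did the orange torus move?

2.8

From (6.5, 2.4) to (6.9, 5.2), the orange torus covered √(0.4² + 2.8²) ≈ 2.8 units.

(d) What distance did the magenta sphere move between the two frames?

1.7

The magenta sphere moved from about (5.4, 5.0) to (5.8, 6.7), a distance of √(0.4² + 1.7²) ≈ 1.7.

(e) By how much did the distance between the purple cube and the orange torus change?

-2.1

The distance was about 6.8 in the first image and 4.7 in the second, so they moved 2.1 units closer together.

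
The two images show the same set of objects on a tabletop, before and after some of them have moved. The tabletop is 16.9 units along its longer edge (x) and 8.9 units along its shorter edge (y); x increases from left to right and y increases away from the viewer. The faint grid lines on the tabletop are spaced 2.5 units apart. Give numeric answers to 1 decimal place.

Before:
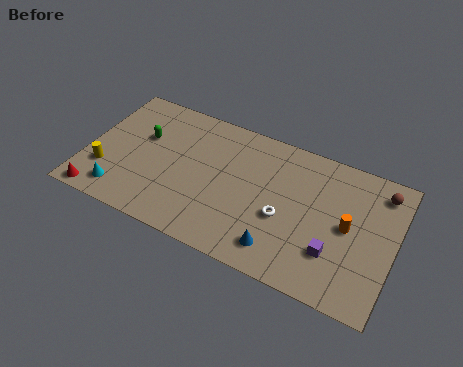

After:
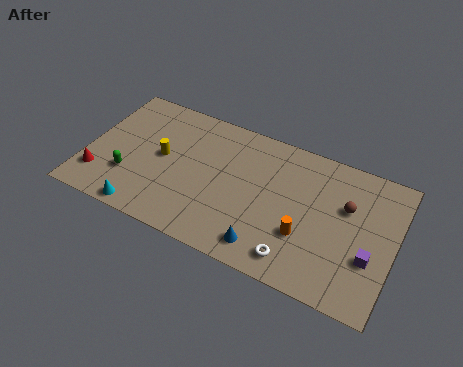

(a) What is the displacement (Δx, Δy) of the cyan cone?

(1.4, -0.7)

The cyan cone was at about (2.2, 1.5) and moved to about (3.6, 0.8).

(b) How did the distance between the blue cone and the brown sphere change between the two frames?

-1.8

Before: roughly 7.6 units apart; after: 5.8. That's 1.8 units closer together.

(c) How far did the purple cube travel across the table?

2.0

From (13.8, 2.6) to (15.7, 3.1), the purple cube covered √(1.9² + 0.5²) ≈ 2.0 units.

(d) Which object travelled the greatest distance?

the yellow cylinder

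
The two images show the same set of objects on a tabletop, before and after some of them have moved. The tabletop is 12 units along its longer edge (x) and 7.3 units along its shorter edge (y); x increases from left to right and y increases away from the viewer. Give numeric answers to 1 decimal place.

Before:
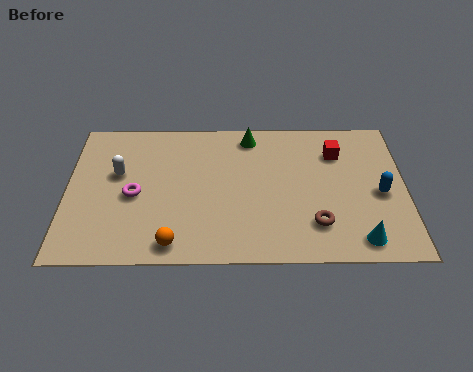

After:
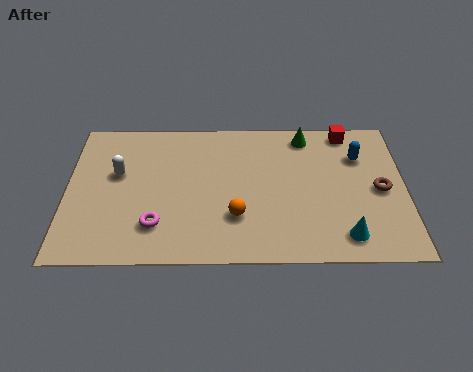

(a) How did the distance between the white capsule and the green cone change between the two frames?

+1.9

The distance was about 5.1 in the first image and 7.0 in the second, so they moved 1.9 units further apart.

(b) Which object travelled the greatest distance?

the brown torus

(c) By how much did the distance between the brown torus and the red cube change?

-0.5

Before: roughly 3.7 units apart; after: 3.2. That's 0.5 units closer together.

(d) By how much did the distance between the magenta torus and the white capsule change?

+1.7

Before: roughly 1.3 units apart; after: 3.0. That's 1.7 units further apart.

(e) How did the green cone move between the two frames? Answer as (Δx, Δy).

(2.0, 0.0)

The green cone started near (6.5, 6.3) and ended near (8.5, 6.3).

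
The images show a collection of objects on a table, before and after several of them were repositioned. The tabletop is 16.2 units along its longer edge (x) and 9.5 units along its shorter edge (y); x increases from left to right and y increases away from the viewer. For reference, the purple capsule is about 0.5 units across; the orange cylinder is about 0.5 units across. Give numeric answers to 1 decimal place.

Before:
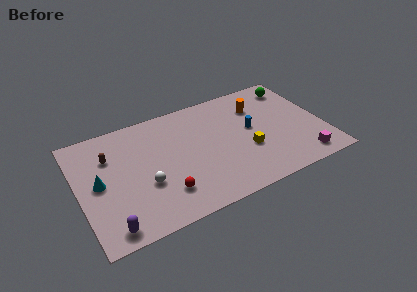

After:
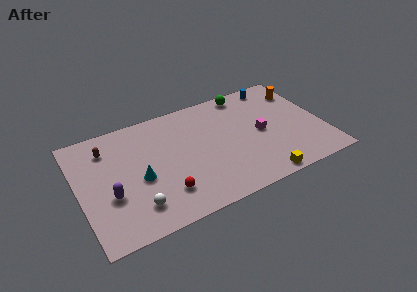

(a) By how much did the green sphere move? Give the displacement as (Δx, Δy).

(-3.2, 0.6)

The green sphere started near (14.8, 7.9) and ended near (11.6, 8.5).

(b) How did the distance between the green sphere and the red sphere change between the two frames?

-2.2

Before: roughly 11.0 units apart; after: 8.8. That's 2.2 units closer together.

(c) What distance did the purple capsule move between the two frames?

2.4

The purple capsule moved from about (1.6, 1.1) to (1.9, 3.5), a distance of √(0.3² + 2.4²) ≈ 2.4.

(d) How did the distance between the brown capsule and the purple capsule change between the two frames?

-1.7

They were about 5.6 units apart before and 3.9 after — 1.7 units closer together.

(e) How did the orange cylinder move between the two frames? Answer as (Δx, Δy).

(3.0, 0.3)

The orange cylinder started near (12.2, 7.0) and ended near (15.2, 7.3).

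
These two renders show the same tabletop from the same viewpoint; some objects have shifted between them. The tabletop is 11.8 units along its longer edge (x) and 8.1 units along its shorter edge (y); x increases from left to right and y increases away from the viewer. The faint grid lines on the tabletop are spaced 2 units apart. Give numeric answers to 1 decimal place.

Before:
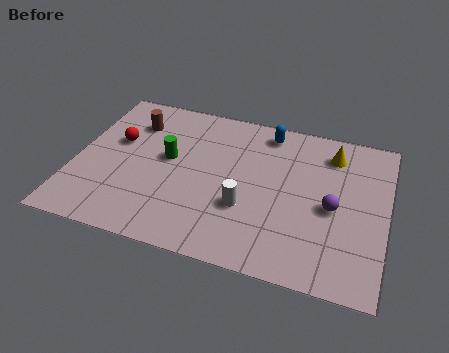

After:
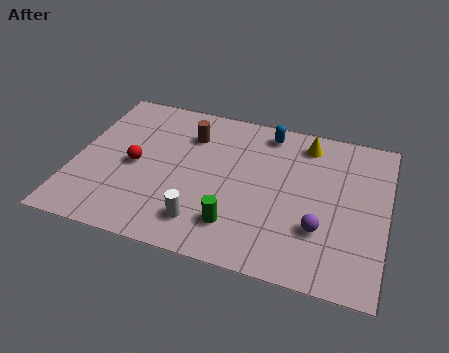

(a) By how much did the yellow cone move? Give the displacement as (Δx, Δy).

(-1.0, 0.3)

The yellow cone started near (9.6, 6.5) and ended near (8.6, 6.8).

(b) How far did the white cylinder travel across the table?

1.9

The white cylinder was near (6.6, 2.8) before and (5.1, 1.6) after, so it travelled √(1.5² + 1.2²) ≈ 1.9 units.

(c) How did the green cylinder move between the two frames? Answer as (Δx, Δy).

(2.8, -2.7)

From the two frames, the green cylinder sits at roughly (3.5, 4.5) before and (6.3, 1.8) after.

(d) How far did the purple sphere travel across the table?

1.3

The purple sphere moved from about (9.8, 3.7) to (9.4, 2.5), a distance of √(0.4² + 1.2²) ≈ 1.3.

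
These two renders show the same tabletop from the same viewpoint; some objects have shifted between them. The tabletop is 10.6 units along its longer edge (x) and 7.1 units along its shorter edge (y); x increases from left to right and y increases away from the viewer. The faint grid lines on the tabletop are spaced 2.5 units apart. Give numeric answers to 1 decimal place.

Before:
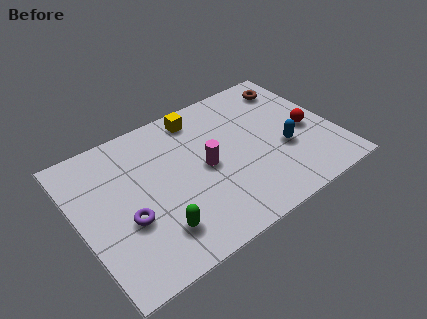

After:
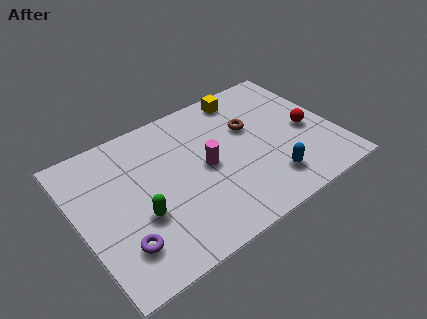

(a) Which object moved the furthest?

the brown torus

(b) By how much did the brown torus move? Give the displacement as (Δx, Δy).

(-2.1, -1.3)

The brown torus started near (9.4, 5.8) and ended near (7.3, 4.5).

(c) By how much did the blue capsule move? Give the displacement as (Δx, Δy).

(-0.9, -1.2)

The blue capsule was at about (8.4, 2.7) and moved to about (7.5, 1.5).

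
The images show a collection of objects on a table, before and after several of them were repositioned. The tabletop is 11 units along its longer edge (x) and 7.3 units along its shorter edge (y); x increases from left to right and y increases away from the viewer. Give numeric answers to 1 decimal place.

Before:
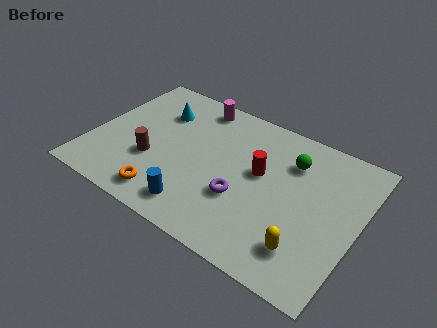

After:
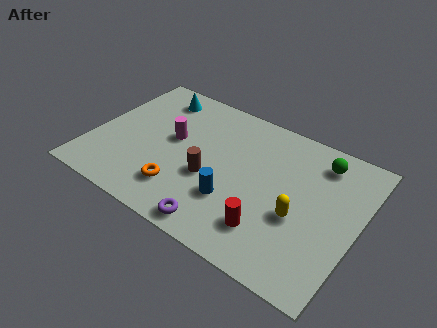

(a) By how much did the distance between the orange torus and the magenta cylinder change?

-2.8

They were about 5.3 units apart before and 2.5 after — 2.8 units closer together.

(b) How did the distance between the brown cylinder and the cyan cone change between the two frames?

+1.6

Before: roughly 2.7 units apart; after: 4.3. That's 1.6 units further apart.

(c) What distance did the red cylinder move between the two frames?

2.6

The red cylinder moved from about (6.9, 4.2) to (7.7, 1.7), a distance of √(0.8² + 2.5²) ≈ 2.6.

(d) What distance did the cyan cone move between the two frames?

0.9

From (2.4, 5.3) to (2.1, 6.1), the cyan cone covered √(0.3² + 0.8²) ≈ 0.9 units.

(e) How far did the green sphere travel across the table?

1.3

The green sphere moved from about (8.0, 5.4) to (9.1, 6.0), a distance of √(1.1² + 0.6²) ≈ 1.3.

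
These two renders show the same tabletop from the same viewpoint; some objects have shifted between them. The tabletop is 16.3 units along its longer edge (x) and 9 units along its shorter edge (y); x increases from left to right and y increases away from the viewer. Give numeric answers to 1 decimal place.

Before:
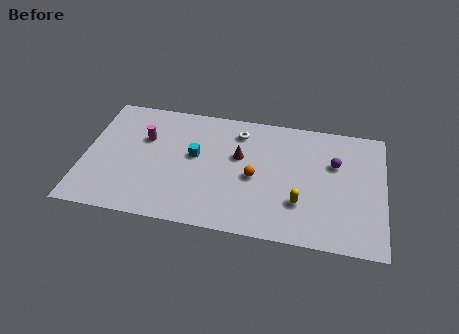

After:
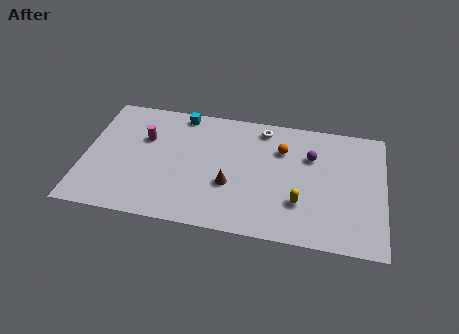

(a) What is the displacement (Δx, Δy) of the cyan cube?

(-0.9, 3.0)

The cyan cube started near (6.0, 5.1) and ended near (5.1, 8.1).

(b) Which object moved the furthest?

the cyan cube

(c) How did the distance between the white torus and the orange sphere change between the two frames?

-1.6

They were about 3.4 units apart before and 1.8 after — 1.6 units closer together.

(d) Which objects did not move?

the magenta cylinder and the yellow capsule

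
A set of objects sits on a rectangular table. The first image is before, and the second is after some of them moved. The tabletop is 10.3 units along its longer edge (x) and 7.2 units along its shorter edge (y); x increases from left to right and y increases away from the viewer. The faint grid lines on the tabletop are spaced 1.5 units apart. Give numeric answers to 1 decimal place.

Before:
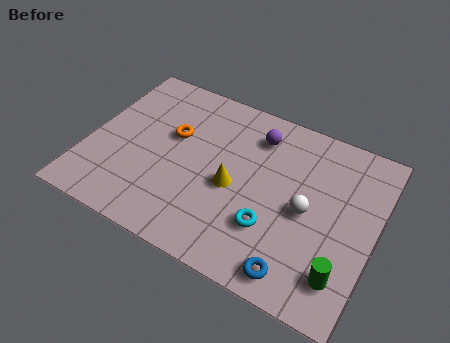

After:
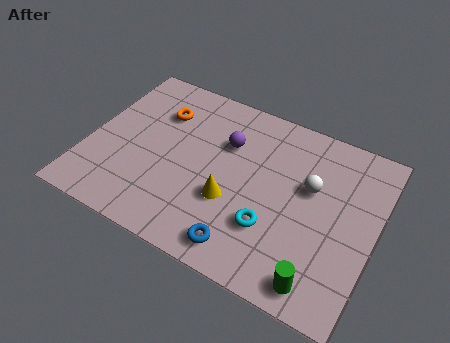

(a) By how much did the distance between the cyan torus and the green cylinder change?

-0.4

They were about 2.7 units apart before and 2.3 after — 0.4 units closer together.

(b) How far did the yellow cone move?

0.6

The yellow cone moved from about (5.3, 3.2) to (5.3, 2.6), a distance of √(0.0² + 0.6²) ≈ 0.6.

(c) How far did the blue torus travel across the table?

1.9

The blue torus was near (7.9, 0.9) before and (6.0, 1.0) after, so it travelled √(1.9² + 0.1²) ≈ 1.9 units.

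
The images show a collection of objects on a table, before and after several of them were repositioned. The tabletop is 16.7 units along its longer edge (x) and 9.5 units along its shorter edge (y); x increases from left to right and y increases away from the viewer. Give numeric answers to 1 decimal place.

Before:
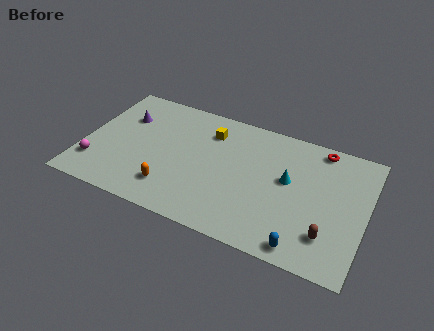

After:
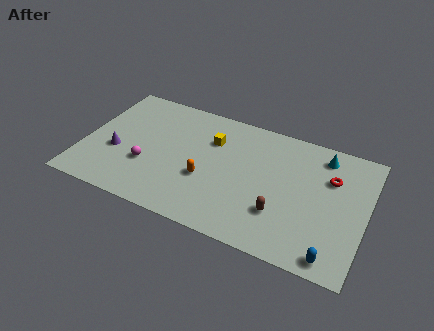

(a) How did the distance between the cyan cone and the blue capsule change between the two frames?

+2.5

The distance was about 4.6 in the first image and 7.1 in the second, so they moved 2.5 units further apart.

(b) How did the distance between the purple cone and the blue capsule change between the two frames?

+0.8

The distance was about 12.6 in the first image and 13.4 in the second, so they moved 0.8 units further apart.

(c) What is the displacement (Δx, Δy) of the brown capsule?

(-2.8, 0.5)

The brown capsule started near (14.7, 2.3) and ended near (11.9, 2.8).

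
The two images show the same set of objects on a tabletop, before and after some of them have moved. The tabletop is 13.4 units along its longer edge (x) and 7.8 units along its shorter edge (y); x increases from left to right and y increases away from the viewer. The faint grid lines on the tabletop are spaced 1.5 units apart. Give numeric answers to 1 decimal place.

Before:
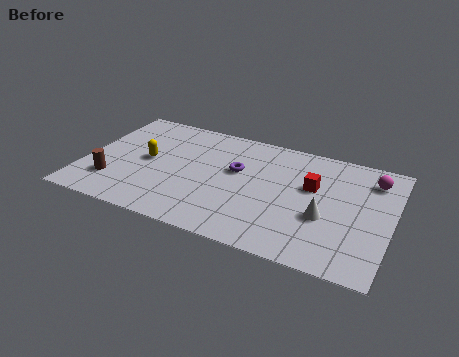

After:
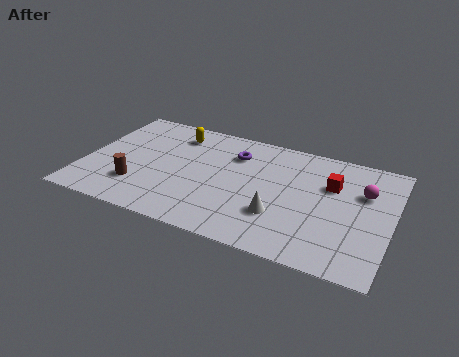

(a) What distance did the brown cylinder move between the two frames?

1.1

The brown cylinder was near (1.4, 2.0) before and (2.5, 2.1) after, so it travelled √(1.1² + 0.1²) ≈ 1.1 units.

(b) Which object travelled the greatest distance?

the yellow capsule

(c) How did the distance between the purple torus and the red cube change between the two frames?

+1.0

They were about 3.3 units apart before and 4.3 after — 1.0 units further apart.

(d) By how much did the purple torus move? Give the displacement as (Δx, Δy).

(-0.2, 1.1)

The purple torus started near (6.6, 4.7) and ended near (6.4, 5.8).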